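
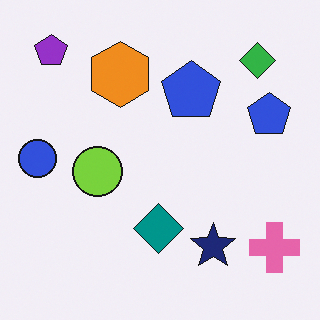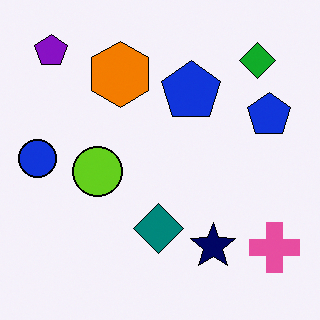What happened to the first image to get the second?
Given slightly increased contrast.

Tones are pushed away from mid-grey across the whole image — a global contrast change.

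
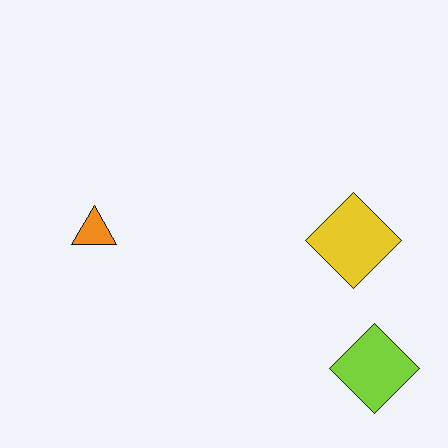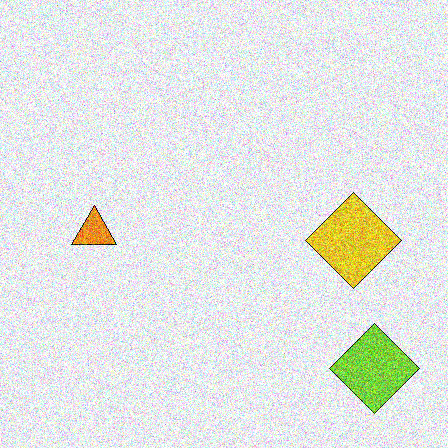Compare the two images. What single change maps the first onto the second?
Degraded with strong gaussian noise.

Random speckle covers the whole image, including the flat background.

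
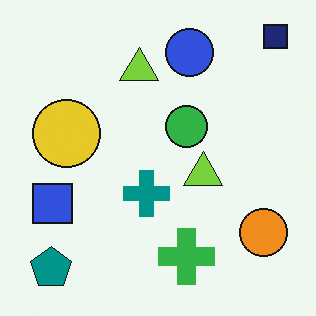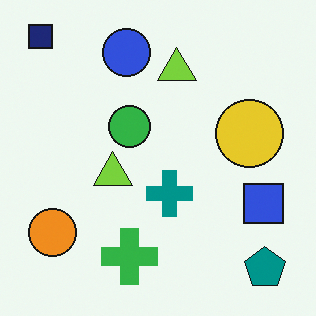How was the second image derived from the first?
The image was flipped horizontally (left ↔ right).

The navy square is in the top-right of the first image and the top-left of the second — shapes on opposite sides of the vertical midline have swapped in a mirror flip.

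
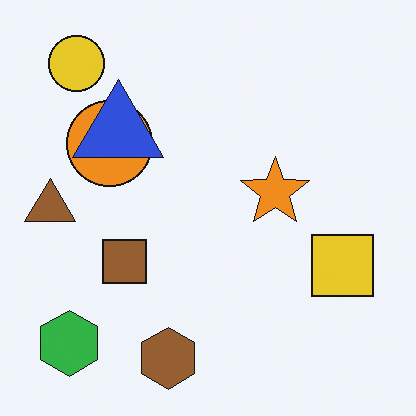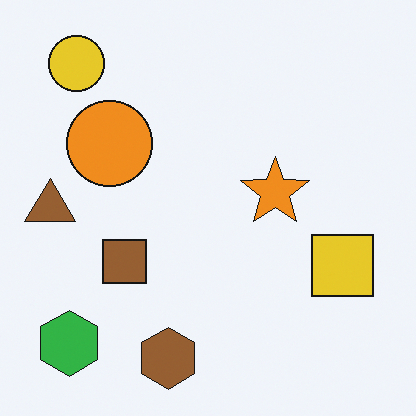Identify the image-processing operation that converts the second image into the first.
The image was overlaid with an additional blue triangle.

A blue triangle appears in the first image that is absent from the second.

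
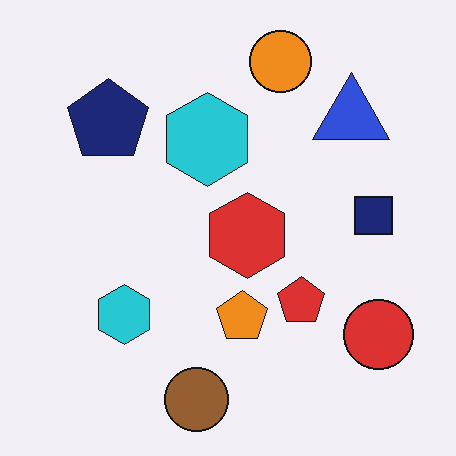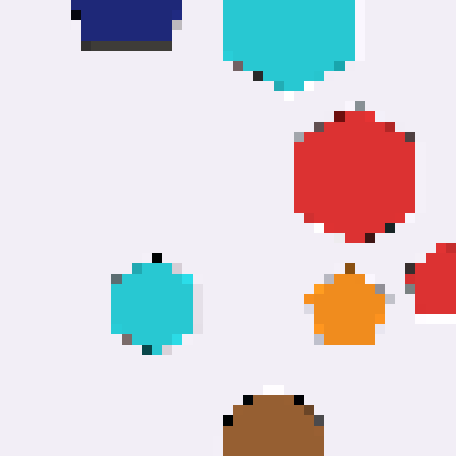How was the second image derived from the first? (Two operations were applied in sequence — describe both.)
The image was cropped tightly and scaled back up, then coarsely pixelated.

The visible shapes are larger and the field of view is narrower; shapes near the original edges may be partly or wholly outside the frame — a crop-and-rescale. Shapes are reduced to large square blocks; fine edges and outlines are lost — a downscale-then-upscale (mosaic) effect.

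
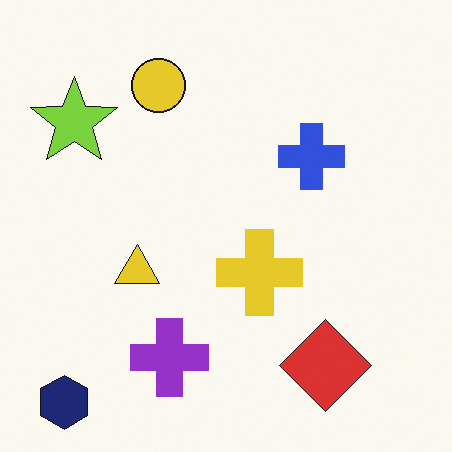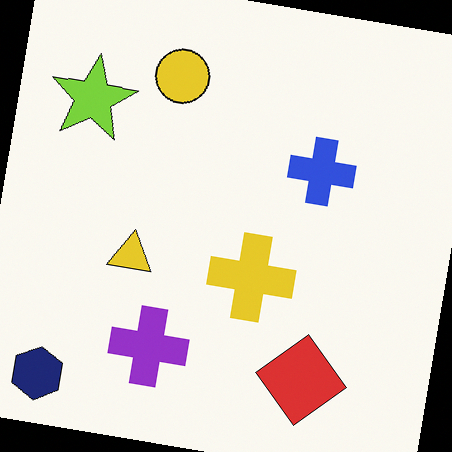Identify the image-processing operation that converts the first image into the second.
It was rotated clockwise by a slight angle.

Every shape is tilted by the same angle and the image corners show triangular fill wedges — a whole-image rotation by a non-right angle.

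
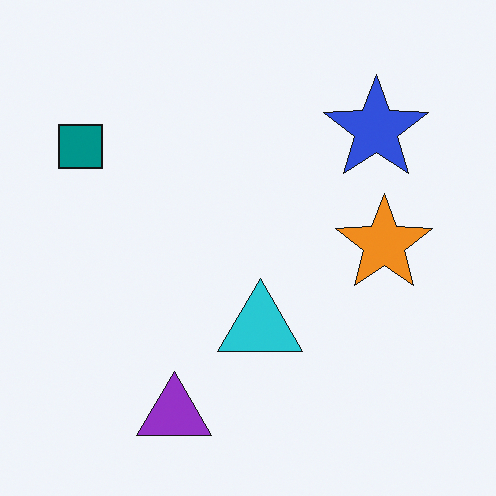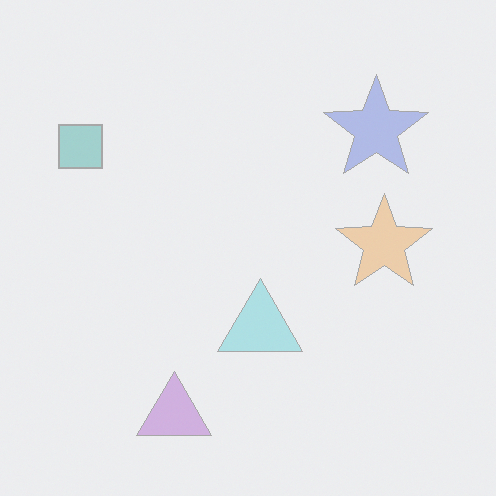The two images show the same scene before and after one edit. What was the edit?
This is the original image given much lower contrast.

Tones are pushed toward mid-grey across the whole image — a global contrast change.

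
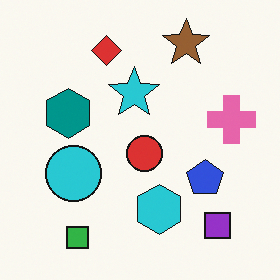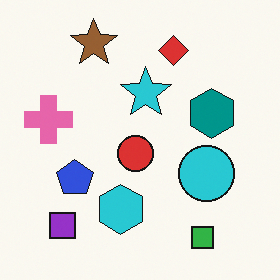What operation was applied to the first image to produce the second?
It was flipped horizontally (left ↔ right).

The pink cross is in the right of the first image and the left of the second — shapes on opposite sides of the vertical midline have swapped in a mirror flip.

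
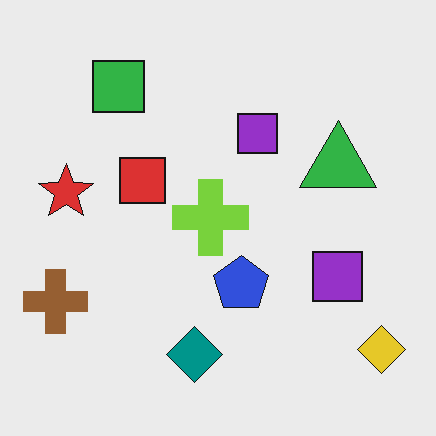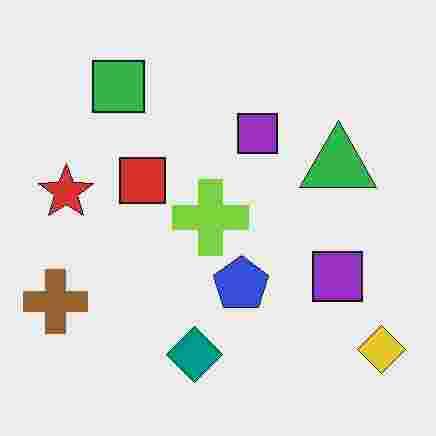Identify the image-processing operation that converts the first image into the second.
It was heavily JPEG-compressed with obvious blocking artifacts.

Blocky 8×8 compression artifacts appear around shape edges and the flat background shows ringing — characteristic JPEG degradation.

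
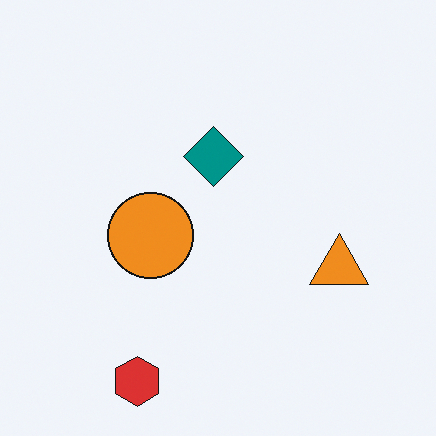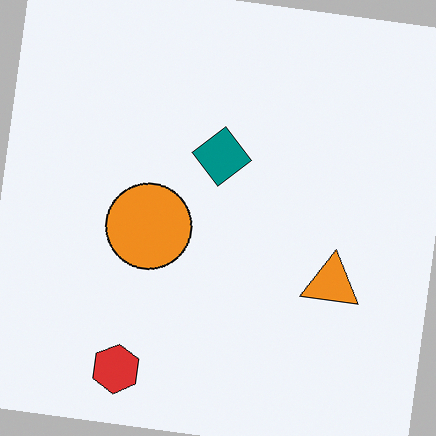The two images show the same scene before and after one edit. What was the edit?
The image was rotated clockwise by a slight angle.

Every shape is tilted by the same angle and the image corners show triangular fill wedges — a whole-image rotation by a non-right angle.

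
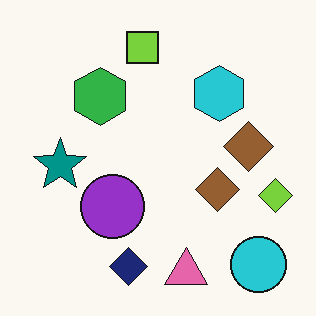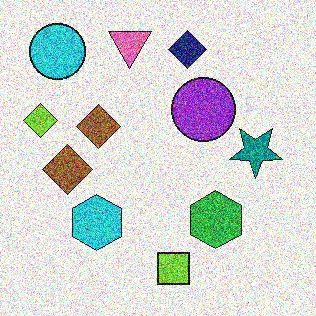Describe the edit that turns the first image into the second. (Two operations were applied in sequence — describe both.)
The transformation is: degraded with a thick layer of grain, then rotated 180°.

Random speckle covers the whole image, including the flat background. The cyan circle sits in the bottom-right of the first image and the top-left of the second — consistent with a whole-image 180° rotation.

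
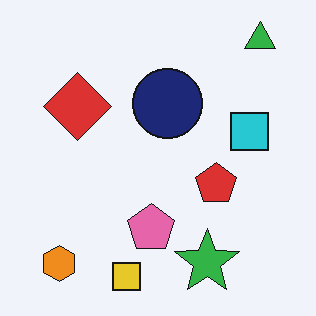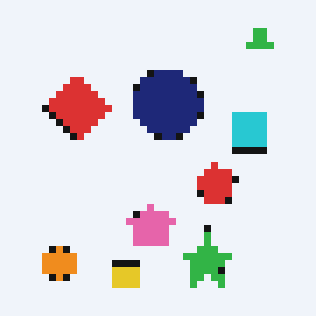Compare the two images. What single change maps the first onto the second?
The transformation is: pixelated into visible square blocks.

Shapes are reduced to large square blocks; fine edges and outlines are lost — a downscale-then-upscale (mosaic) effect.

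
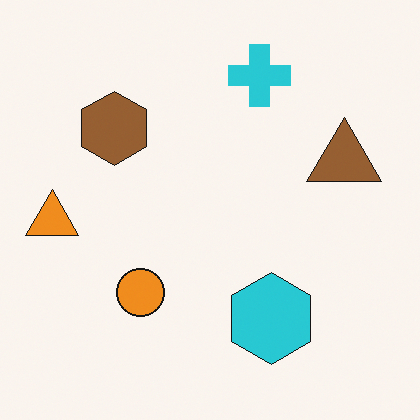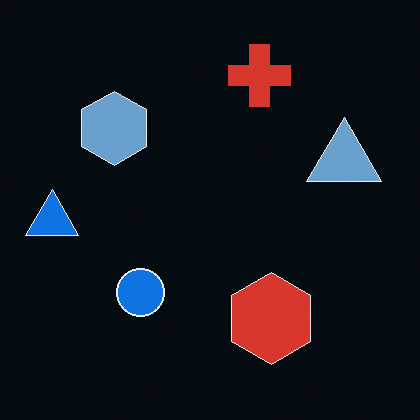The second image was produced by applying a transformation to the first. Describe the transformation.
Color-inverted (negative).

The light background has become dark and every shape's color is its complement — a photographic negative.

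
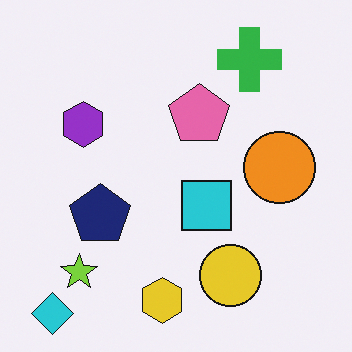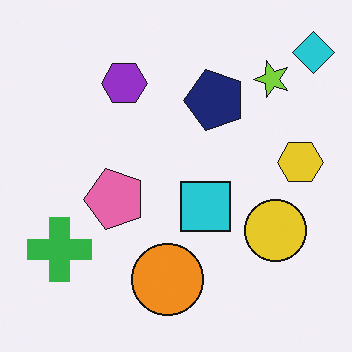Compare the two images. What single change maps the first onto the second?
This is the original image transposed (reflected across the top-left ↔ bottom-right diagonal).

Shapes have swapped their row and column positions — what was in the top-right is now in the bottom-left — a diagonal reflection.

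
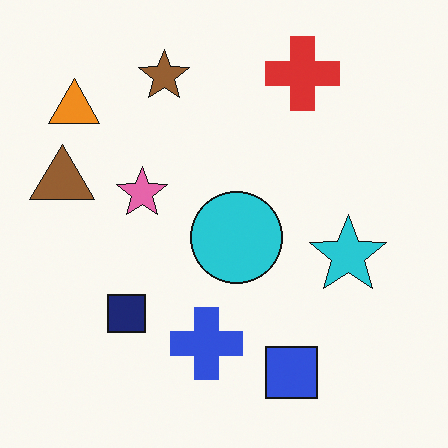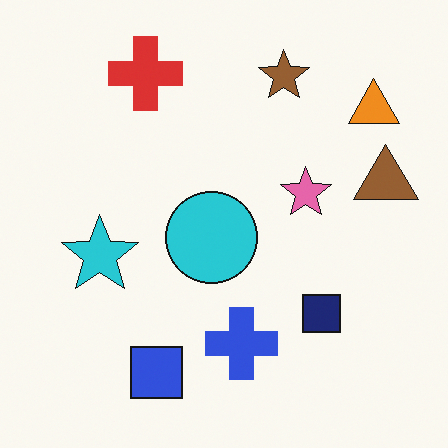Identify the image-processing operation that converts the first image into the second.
The transformation is: flipped horizontally (left ↔ right).

The brown triangle is in the left of the first image and the right of the second — shapes on opposite sides of the vertical midline have swapped in a mirror flip.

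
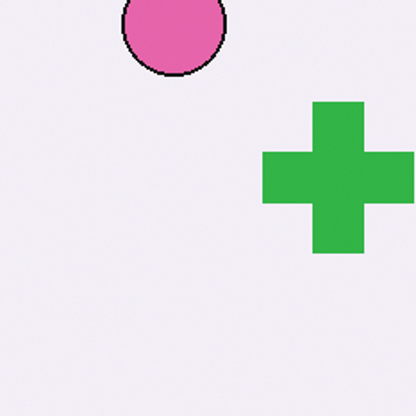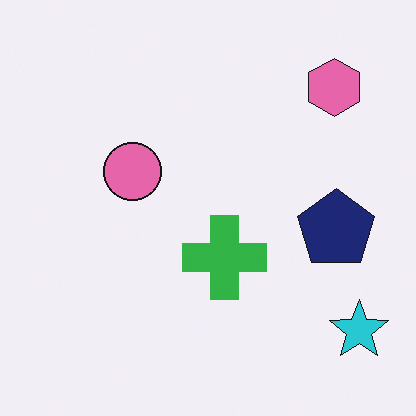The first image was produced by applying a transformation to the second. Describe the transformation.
The image was cropped to a noticeably smaller region and rescaled.

The visible shapes are larger and the field of view is narrower; shapes near the original edges may be partly or wholly outside the frame — a crop-and-rescale.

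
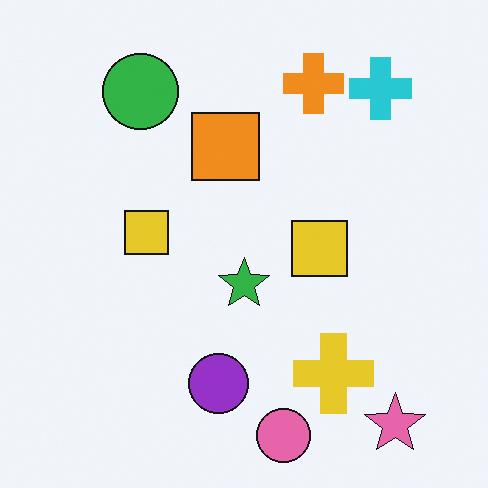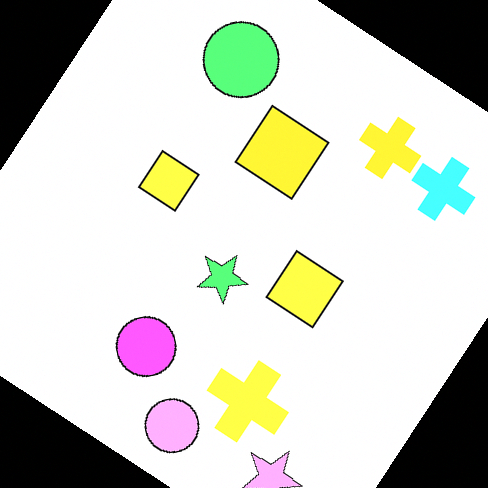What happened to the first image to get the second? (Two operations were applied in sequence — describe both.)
This is the original image noticeably brightened, then rotated clockwise by a large amount — several tens of degrees.

Every pixel — background and shapes alike — is uniformly brightened. Every shape is tilted by the same angle and the image corners show triangular fill wedges — a whole-image rotation by a non-right angle.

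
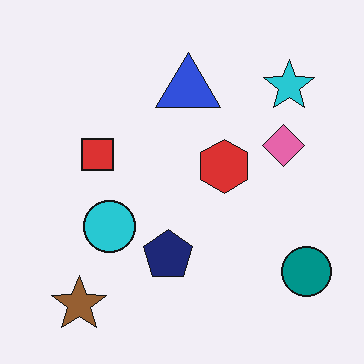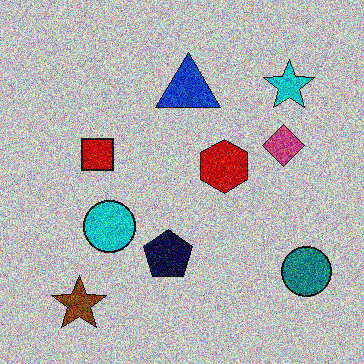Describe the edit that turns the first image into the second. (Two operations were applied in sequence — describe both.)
Heavily posterized to just a handful of flat colors, then degraded with strong gaussian noise.

Each flat color has snapped to a coarser quantized level — most visibly, the near-white background has dropped to a flat grey. Random speckle covers the whole image, including the flat background.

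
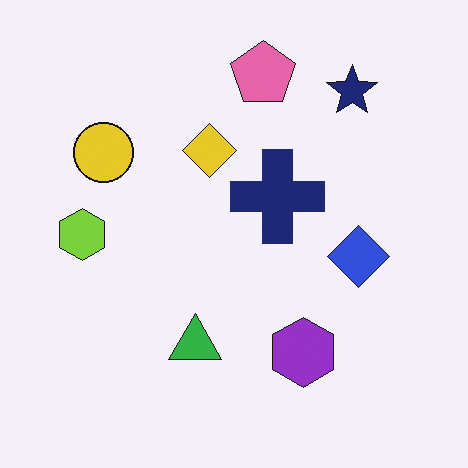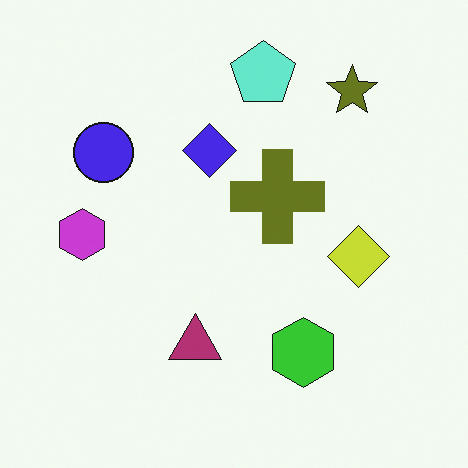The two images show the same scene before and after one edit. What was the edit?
The second image is the first hue-shifted through roughly half the color wheel.

Every shape's color has rotated by the same amount around the hue wheel — a uniform hue shift.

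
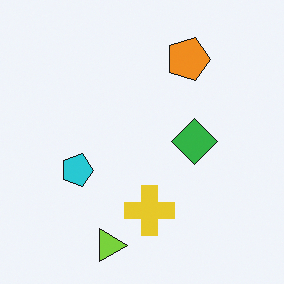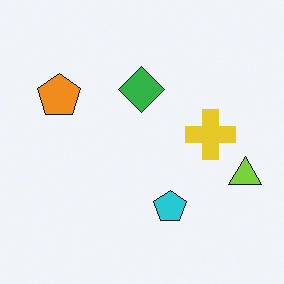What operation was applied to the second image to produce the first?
This is the original image rotated 90° clockwise.

The lime triangle sits in the right of the second image and the bottom of the first — consistent with a whole-image 90° clockwise rotation.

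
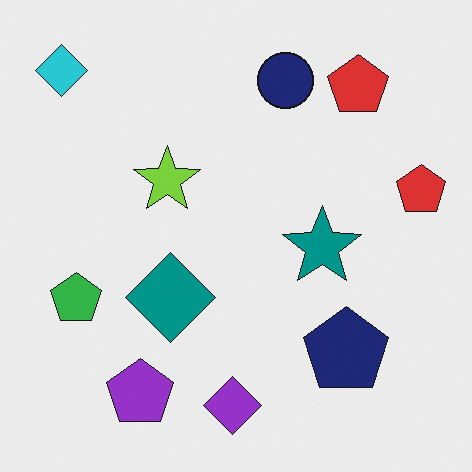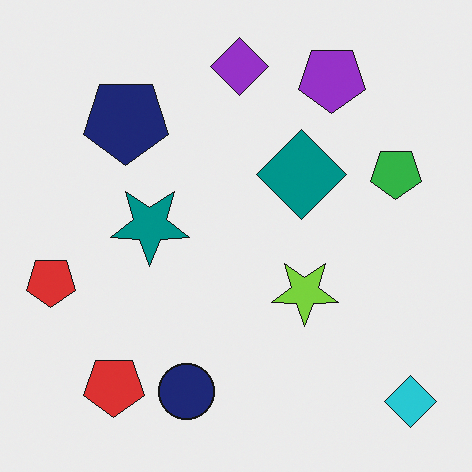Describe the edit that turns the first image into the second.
The second image is the first rotated 180°.

The cyan diamond sits in the top-left of the first image and the bottom-right of the second — consistent with a whole-image 180° rotation.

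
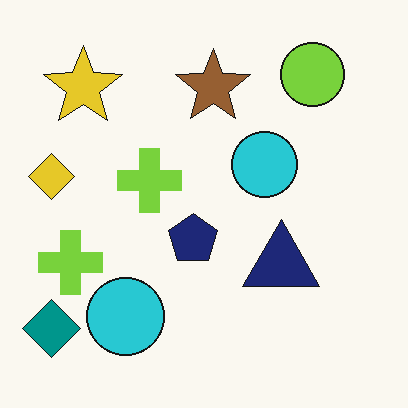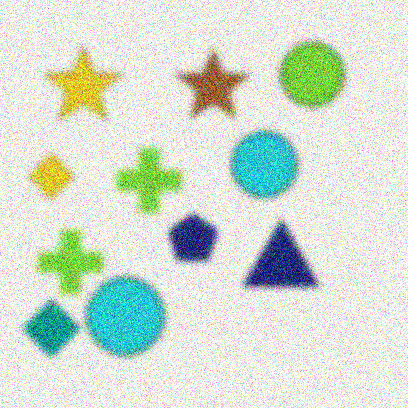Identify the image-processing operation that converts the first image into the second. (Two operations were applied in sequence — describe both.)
It was moderately blurred, then degraded with heavy additive noise.

Shape edges and outlines are uniformly softened across the whole image. Random speckle covers the whole image, including the flat background.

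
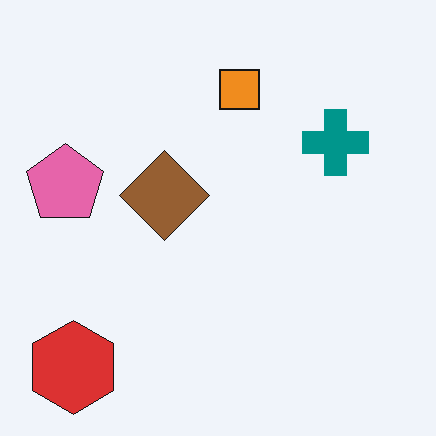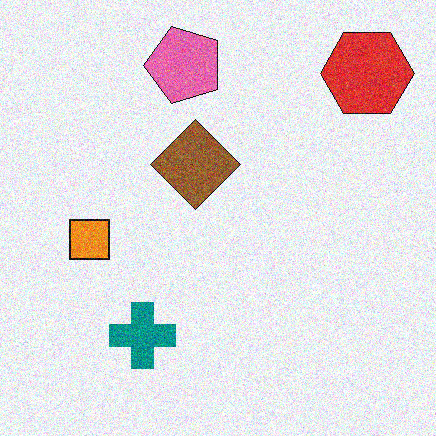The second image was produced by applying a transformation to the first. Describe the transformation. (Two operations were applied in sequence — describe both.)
This is the original image transposed (reflected across the top-left ↔ bottom-right diagonal), then degraded with moderate additive noise.

Shapes have swapped their row and column positions — what was in the top-right is now in the bottom-left — a diagonal reflection. Random speckle covers the whole image, including the flat background.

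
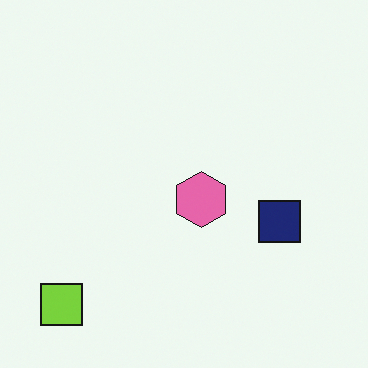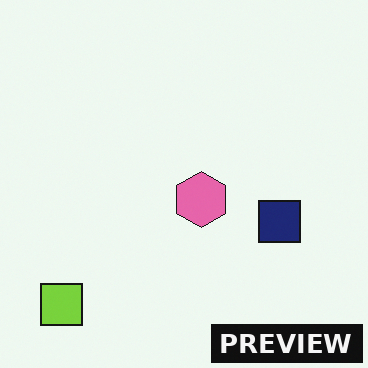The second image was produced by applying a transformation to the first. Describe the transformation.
Watermarked with the text "PREVIEW" in the lower-right corner.

A dark label reading "PREVIEW" appears in the lower-right corner.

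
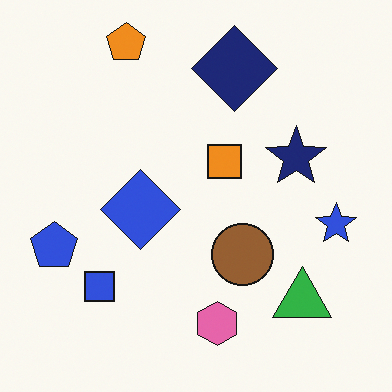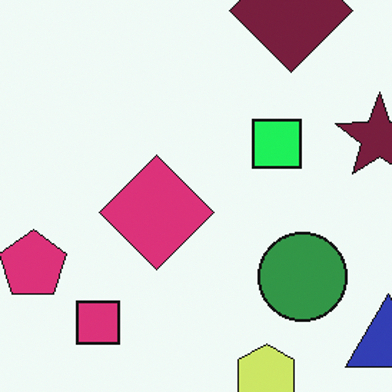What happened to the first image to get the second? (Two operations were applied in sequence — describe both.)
The image was hue-shifted by a moderate amount, then cropped to a modestly smaller region and rescaled.

Every shape's color has rotated by the same amount around the hue wheel — a uniform hue shift. The visible shapes are larger and the field of view is narrower; shapes near the original edges may be partly or wholly outside the frame — a crop-and-rescale.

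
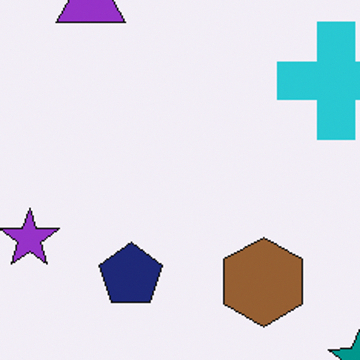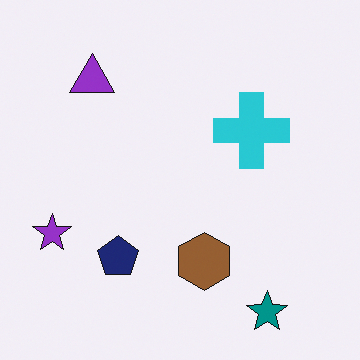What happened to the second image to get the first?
This is the original image cropped slightly and scaled back up.

The visible shapes are larger and the field of view is narrower; shapes near the original edges may be partly or wholly outside the frame — a crop-and-rescale.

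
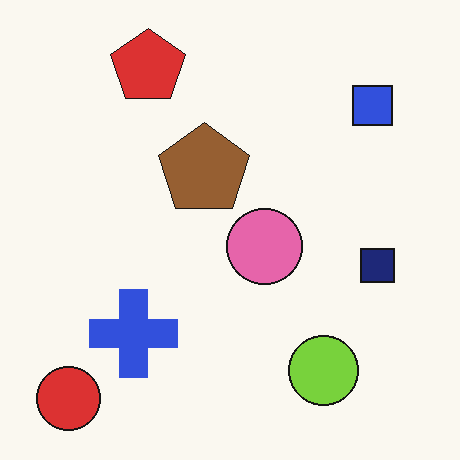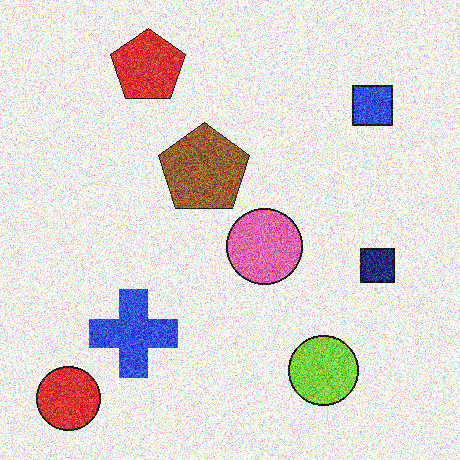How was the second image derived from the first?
It was degraded with strong gaussian noise.

Random speckle covers the whole image, including the flat background.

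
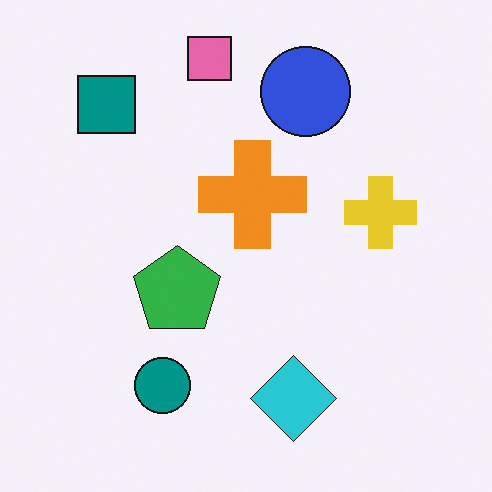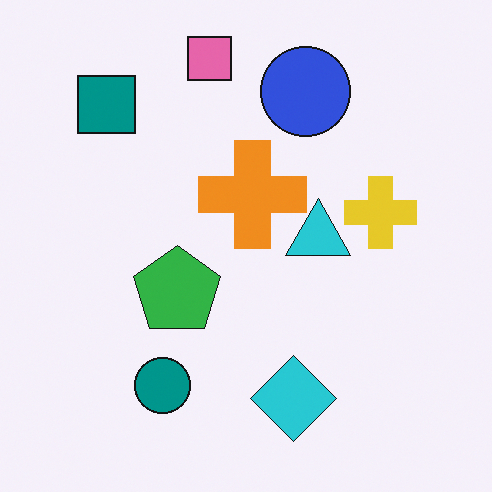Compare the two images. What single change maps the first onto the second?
Overlaid with an additional cyan triangle.

A cyan triangle appears in the second image that is absent from the first.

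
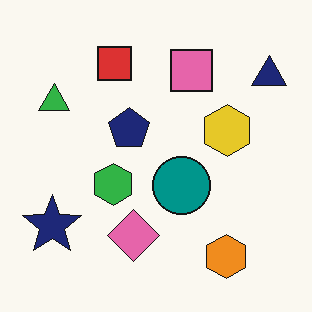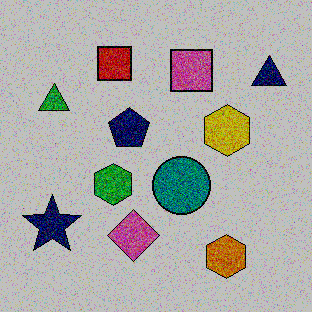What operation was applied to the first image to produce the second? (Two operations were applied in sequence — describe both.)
The second image is the first degraded with strong gaussian noise, then heavily posterized to just a handful of flat colors.

Random speckle covers the whole image, including the flat background. Each flat color has snapped to a coarser quantized level — most visibly, the near-white background has dropped to a flat grey.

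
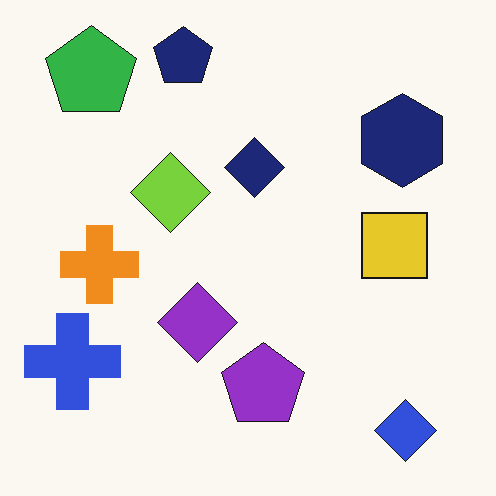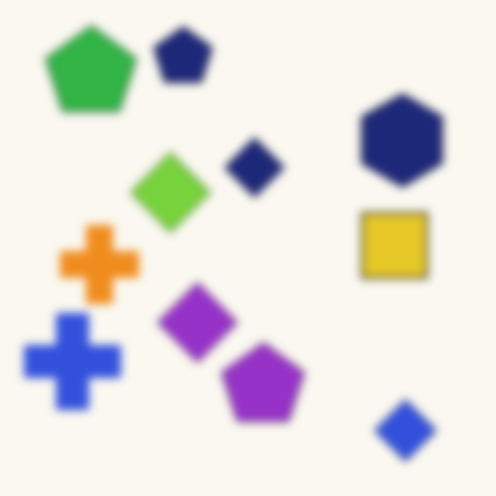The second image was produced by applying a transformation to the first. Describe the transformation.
The second image is the first noticeably gaussian-blurred.

Shape edges and outlines are uniformly softened across the whole image.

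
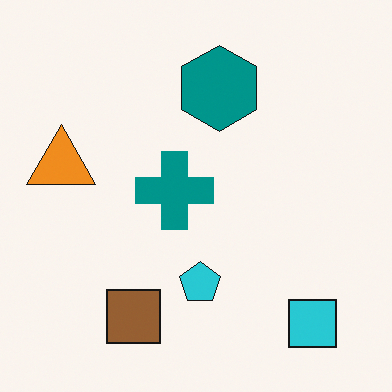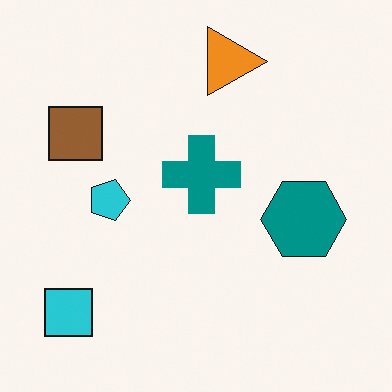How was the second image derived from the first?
The image was rotated 90° clockwise.

The cyan square sits in the bottom-right of the first image and the bottom-left of the second — consistent with a whole-image 90° clockwise rotation.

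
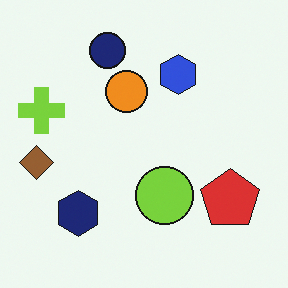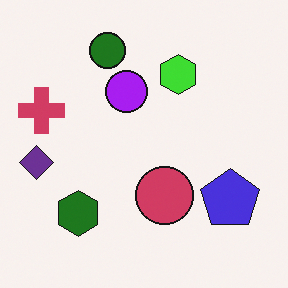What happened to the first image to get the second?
It was hue-shifted through roughly half the color wheel.

Every shape's color has rotated by the same amount around the hue wheel — a uniform hue shift.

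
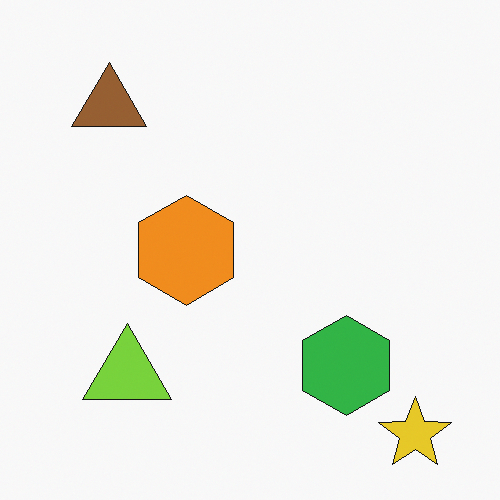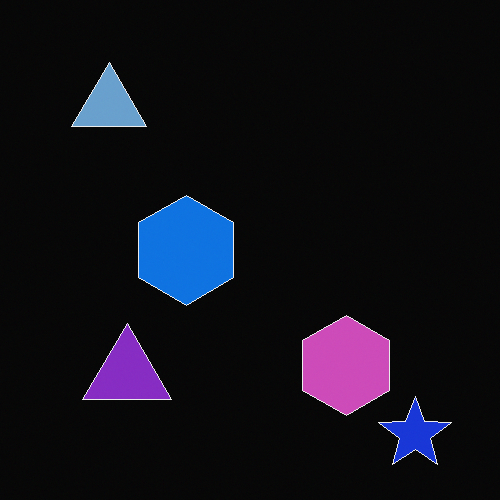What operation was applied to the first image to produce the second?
The image was color-inverted (negative).

The light background has become dark and every shape's color is its complement — a photographic negative.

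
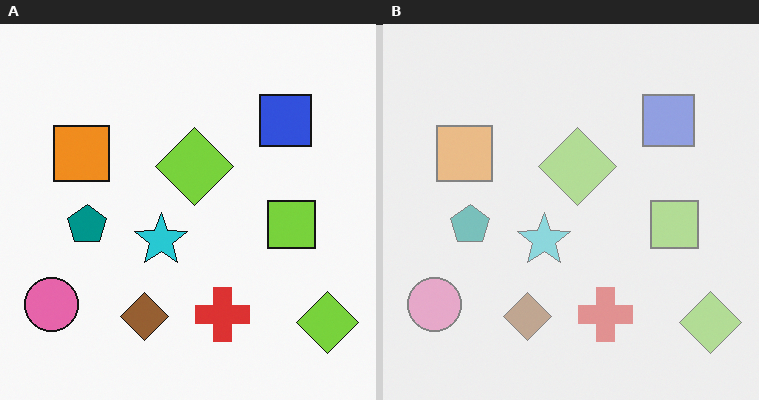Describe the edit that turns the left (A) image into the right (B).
It was given much lower contrast.

Tones are pushed toward mid-grey across the whole image — a global contrast change.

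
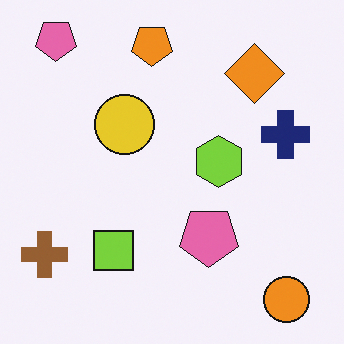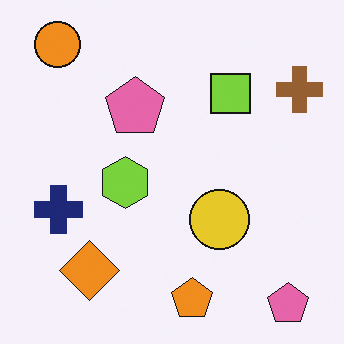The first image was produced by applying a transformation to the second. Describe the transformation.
It was rotated 180°.

The orange circle sits in the top-left of the second image and the bottom-right of the first — consistent with a whole-image 180° rotation.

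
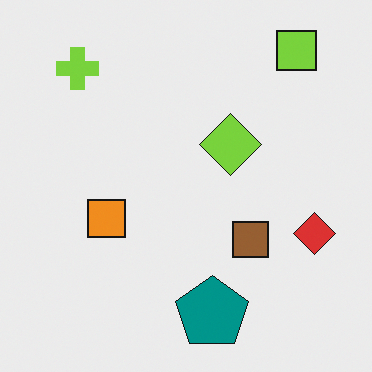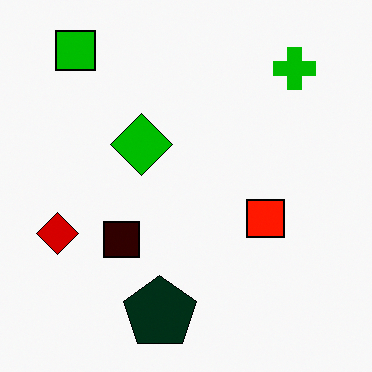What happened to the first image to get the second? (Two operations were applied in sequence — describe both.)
It was given much higher contrast, then flipped horizontally (left ↔ right).

Tones are pushed away from mid-grey across the whole image — a global contrast change. The red diamond is in the right of the first image and the left of the second — shapes on opposite sides of the vertical midline have swapped in a mirror flip.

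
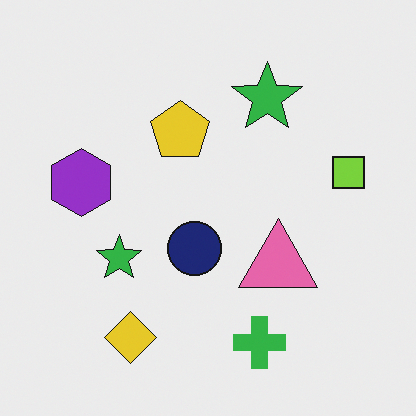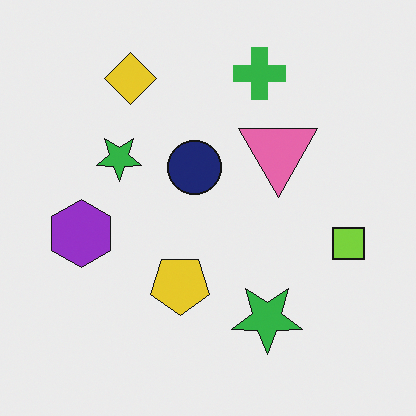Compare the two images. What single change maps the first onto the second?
The second image is the first flipped vertically (top ↔ bottom).

The green cross is in the bottom of the first image and the top of the second — shapes on opposite sides of the horizontal midline have swapped in a mirror flip.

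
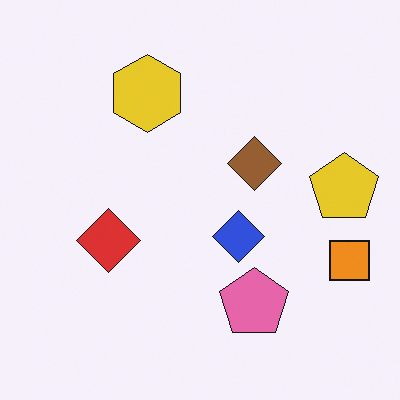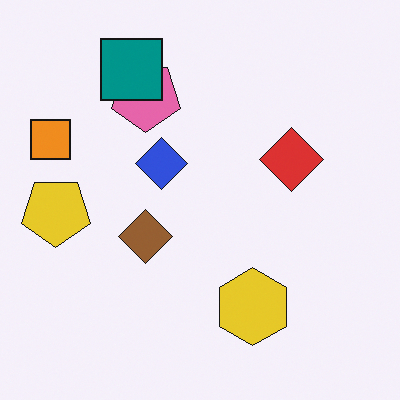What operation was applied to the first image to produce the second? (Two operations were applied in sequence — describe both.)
Rotated 180°, then overlaid with an additional teal square.

The orange square sits in the right of the first image and the left of the second — consistent with a whole-image 180° rotation. A teal square appears in the second image that is absent from the first.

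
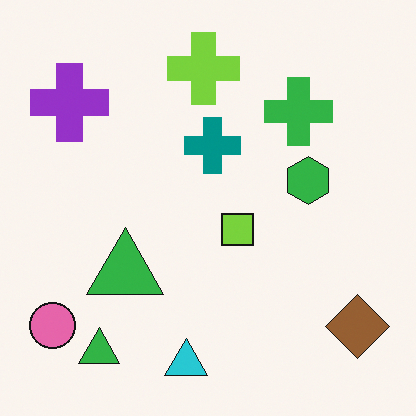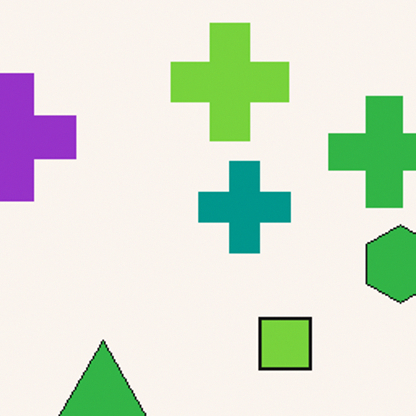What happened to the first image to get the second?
This is the original image cropped to a noticeably smaller region and rescaled.

The visible shapes are larger and the field of view is narrower; shapes near the original edges may be partly or wholly outside the frame — a crop-and-rescale.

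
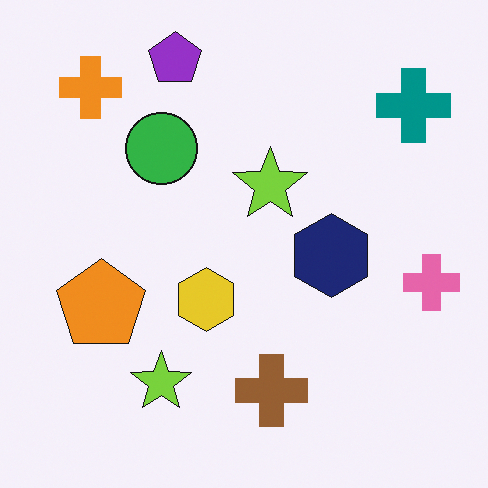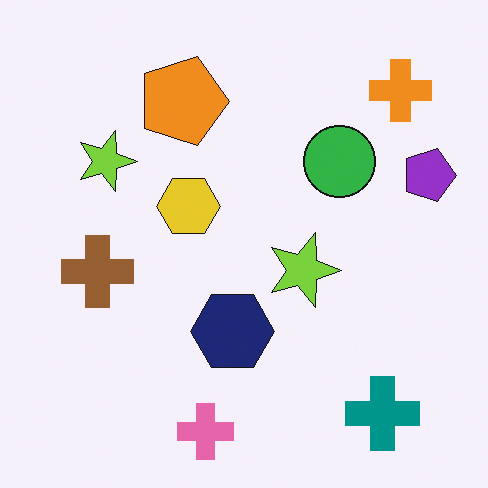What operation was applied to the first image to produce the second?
It was rotated 90° clockwise.

The orange cross sits in the top-left of the first image and the top-right of the second — consistent with a whole-image 90° clockwise rotation.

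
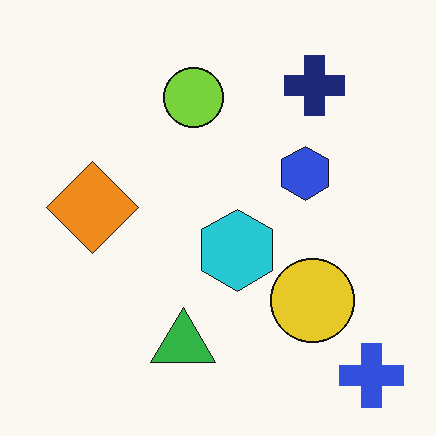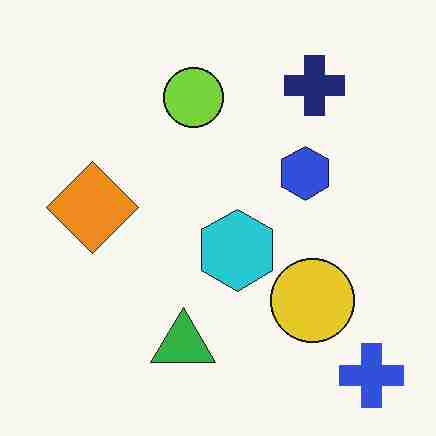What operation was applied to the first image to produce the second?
Heavily JPEG-compressed with obvious blocking artifacts.

Blocky 8×8 compression artifacts appear around shape edges and the flat background shows ringing — characteristic JPEG degradation.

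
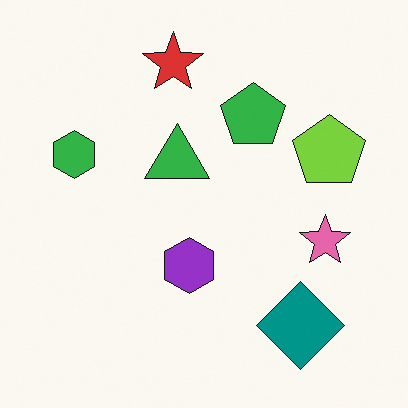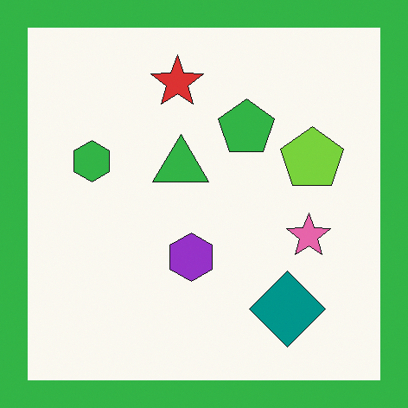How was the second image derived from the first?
It was framed with a green border.

A solid green frame runs around the edge of the second image, with the content slightly shrunk inside it.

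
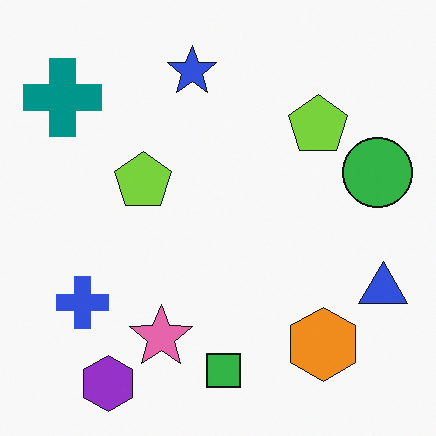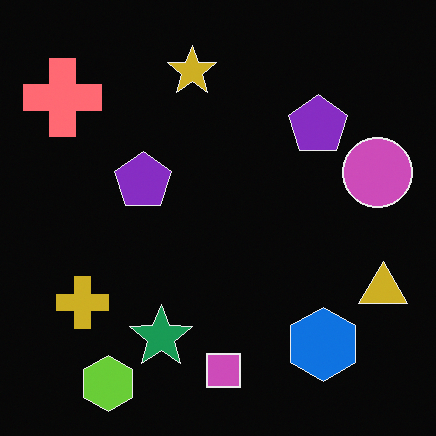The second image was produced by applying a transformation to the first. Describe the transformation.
This is the original image color-inverted (negative).

The light background has become dark and every shape's color is its complement — a photographic negative.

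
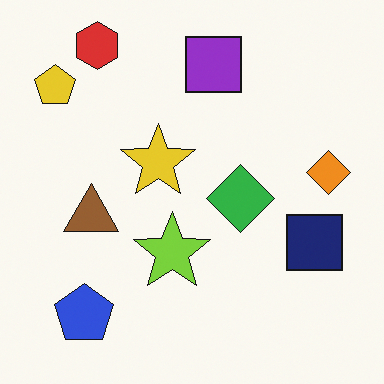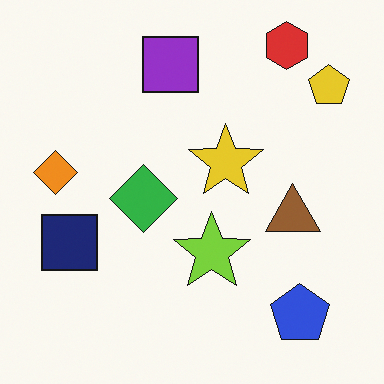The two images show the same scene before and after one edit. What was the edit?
The transformation is: flipped horizontally (left ↔ right).

The yellow pentagon is in the top-left of the first image and the top-right of the second — shapes on opposite sides of the vertical midline have swapped in a mirror flip.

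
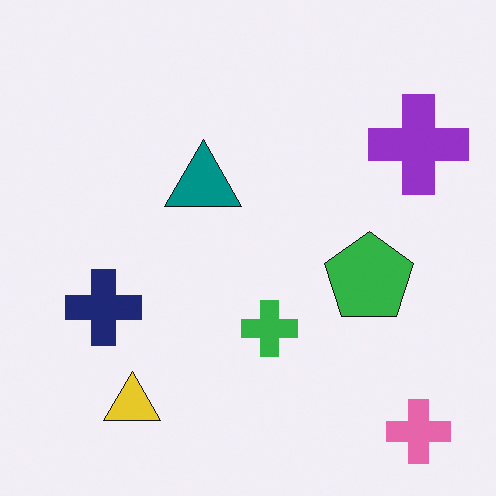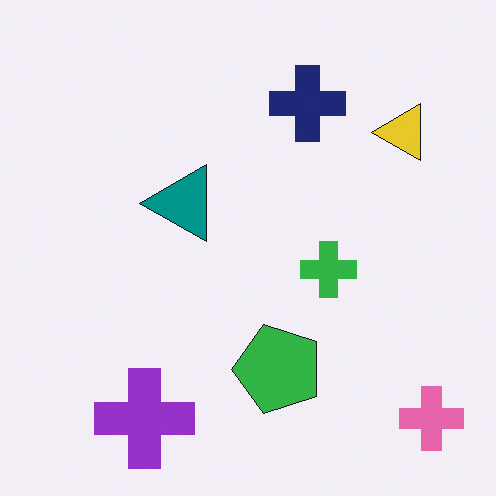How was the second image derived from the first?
It was transposed (reflected across the top-left ↔ bottom-right diagonal).

Shapes have swapped their row and column positions — what was in the top-right is now in the bottom-left — a diagonal reflection.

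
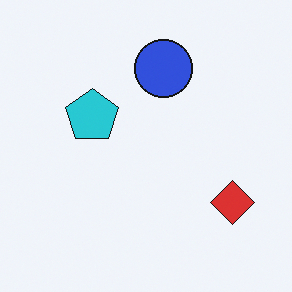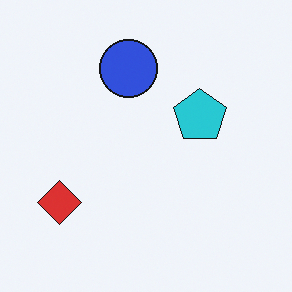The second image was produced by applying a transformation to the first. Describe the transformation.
It was flipped horizontally (left ↔ right).

The red diamond is in the bottom-right of the first image and the bottom-left of the second — shapes on opposite sides of the vertical midline have swapped in a mirror flip.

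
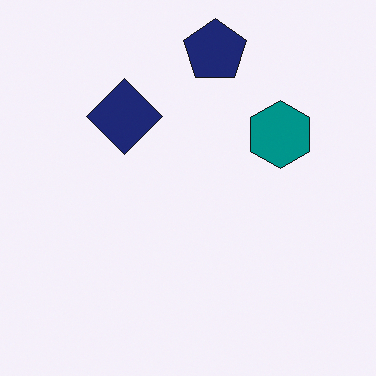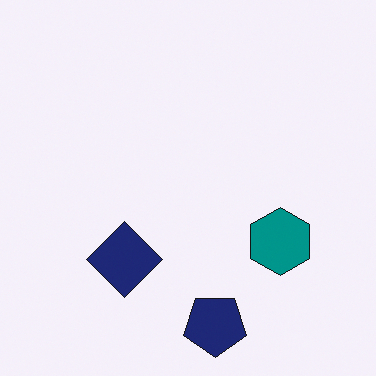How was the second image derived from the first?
It was flipped vertically (top ↔ bottom).

The navy pentagon is in the top of the first image and the bottom of the second — shapes on opposite sides of the horizontal midline have swapped in a mirror flip.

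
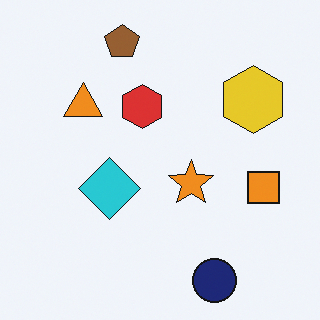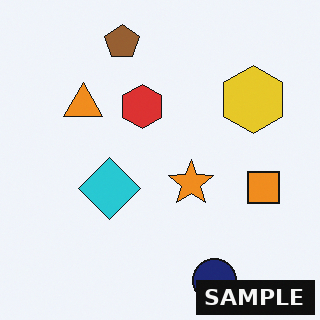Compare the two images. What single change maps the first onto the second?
It was watermarked with the text "SAMPLE" in the lower-right corner.

A dark label reading "SAMPLE" appears in the lower-right corner.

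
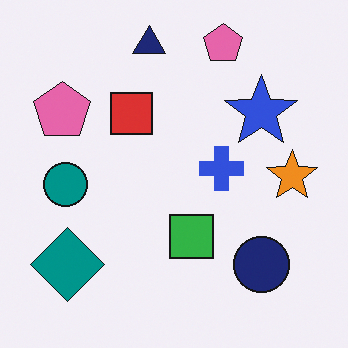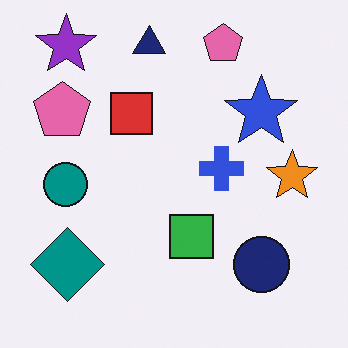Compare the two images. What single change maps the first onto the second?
It was overlaid with an additional purple star.

A purple star appears in the second image that is absent from the first.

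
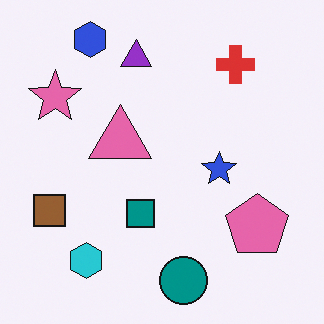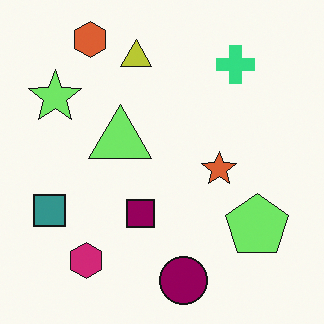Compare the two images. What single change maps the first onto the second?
It was hue-shifted through roughly a third of the color wheel.

Every shape's color has rotated by the same amount around the hue wheel — a uniform hue shift.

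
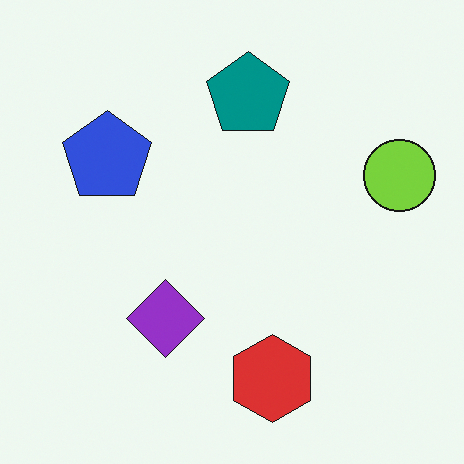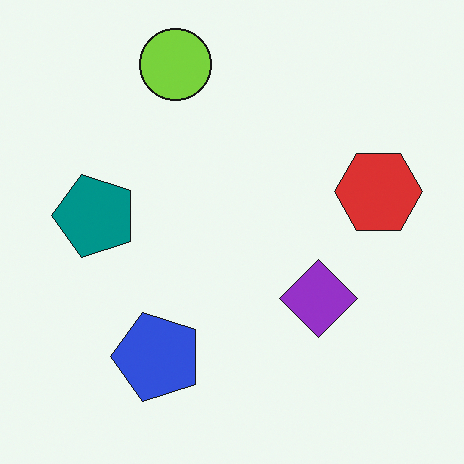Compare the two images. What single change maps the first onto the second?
This is the original image rotated 90° counter-clockwise.

The lime circle sits in the right of the first image and the top of the second — consistent with a whole-image 90° counter-clockwise rotation.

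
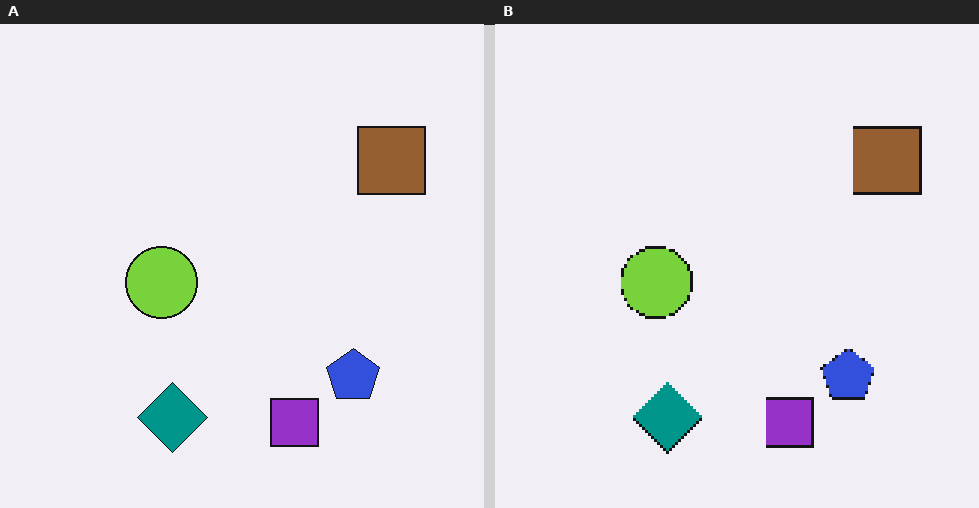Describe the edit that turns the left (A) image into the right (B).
This is the original image lightly pixelated (a mild mosaic effect).

Shapes are reduced to large square blocks; fine edges and outlines are lost — a downscale-then-upscale (mosaic) effect.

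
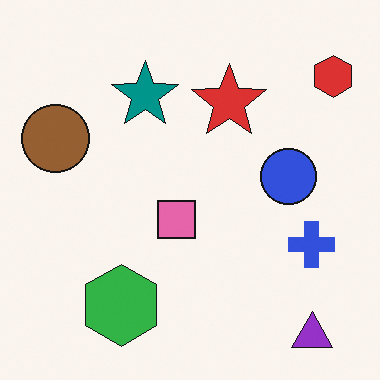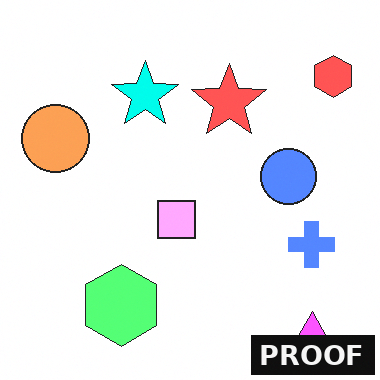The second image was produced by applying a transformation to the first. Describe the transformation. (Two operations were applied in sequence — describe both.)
It was substantially brightened, then watermarked with the text "PROOF" in the lower-right corner.

Every pixel — background and shapes alike — is uniformly brightened. A dark label reading "PROOF" appears in the lower-right corner.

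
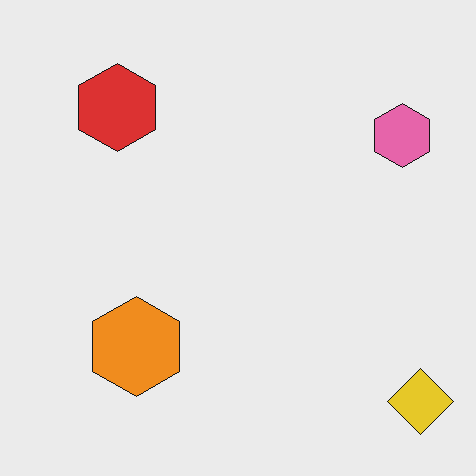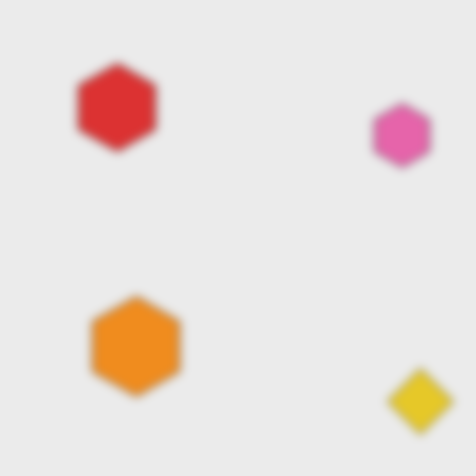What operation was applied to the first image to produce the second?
This is the original image heavily blurred.

Shape edges and outlines are uniformly softened across the whole image.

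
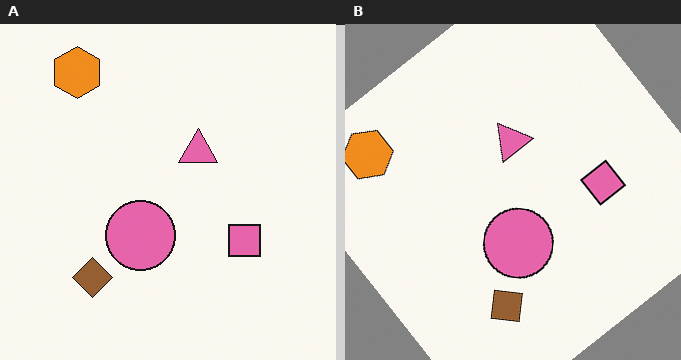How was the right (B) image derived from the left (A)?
The right (B) image is the left (A) rotated counter-clockwise by a large amount — several tens of degrees.

Every shape is tilted by the same angle and the image corners show triangular fill wedges — a whole-image rotation by a non-right angle.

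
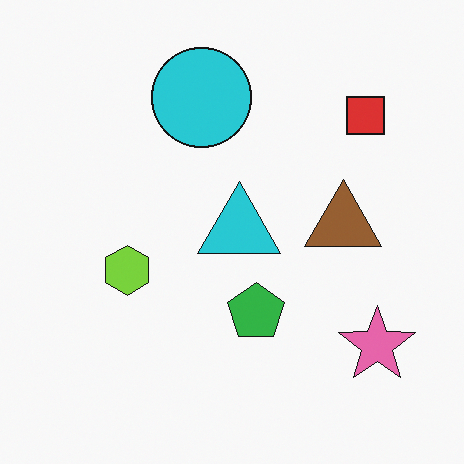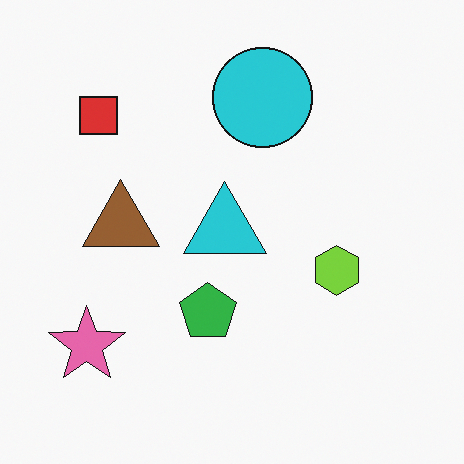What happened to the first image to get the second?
It was flipped horizontally (left ↔ right).

The pink star is in the bottom-right of the first image and the bottom-left of the second — shapes on opposite sides of the vertical midline have swapped in a mirror flip.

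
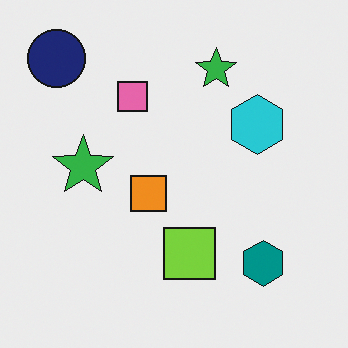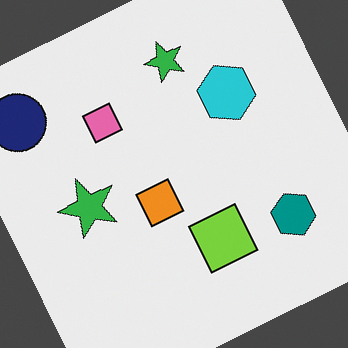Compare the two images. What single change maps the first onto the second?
It was rotated counter-clockwise by a moderate amount.

Every shape is tilted by the same angle and the image corners show triangular fill wedges — a whole-image rotation by a non-right angle.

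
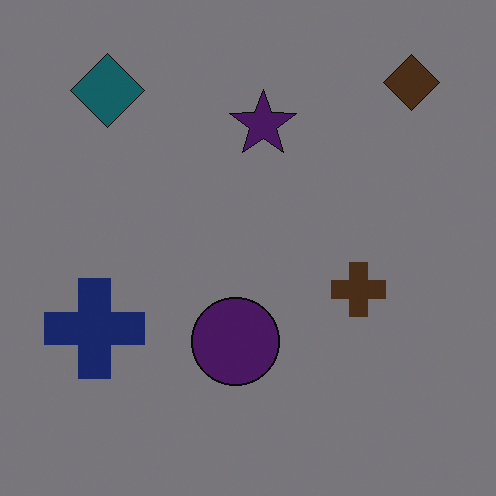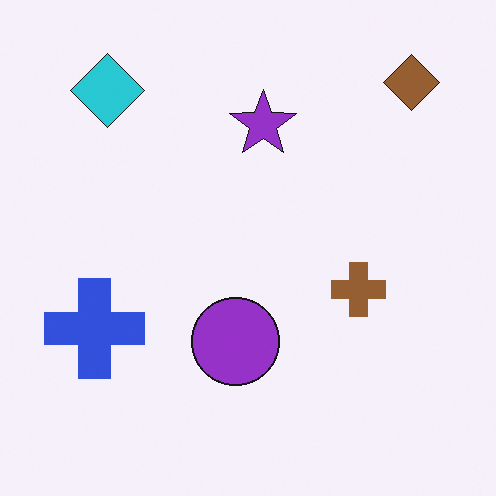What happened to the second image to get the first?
It was substantially darkened.

Every pixel — background and shapes alike — is uniformly darkened.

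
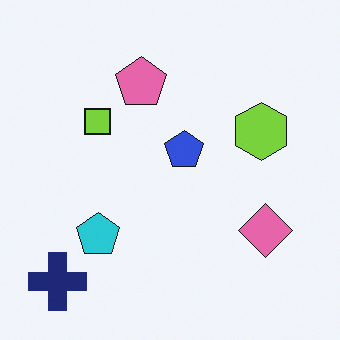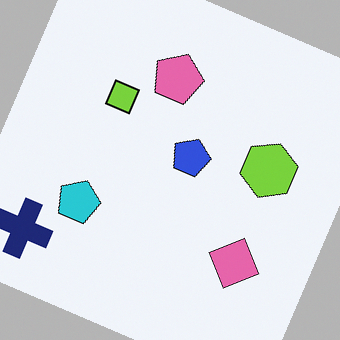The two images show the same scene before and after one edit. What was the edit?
The image was rotated clockwise by a clearly visible amount.

Every shape is tilted by the same angle and the image corners show triangular fill wedges — a whole-image rotation by a non-right angle.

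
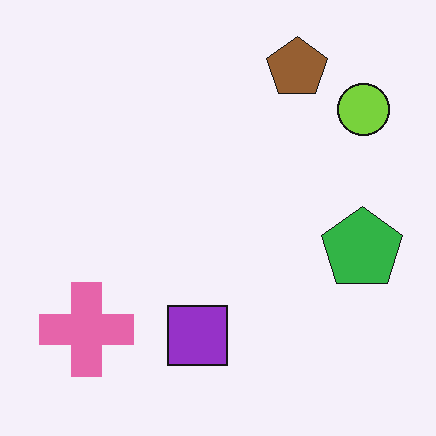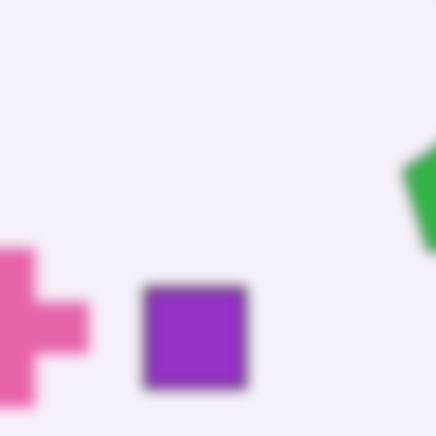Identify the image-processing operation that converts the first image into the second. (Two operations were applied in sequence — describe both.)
It was noticeably gaussian-blurred, then cropped tightly and scaled back up.

Shape edges and outlines are uniformly softened across the whole image. The visible shapes are larger and the field of view is narrower; shapes near the original edges may be partly or wholly outside the frame — a crop-and-rescale.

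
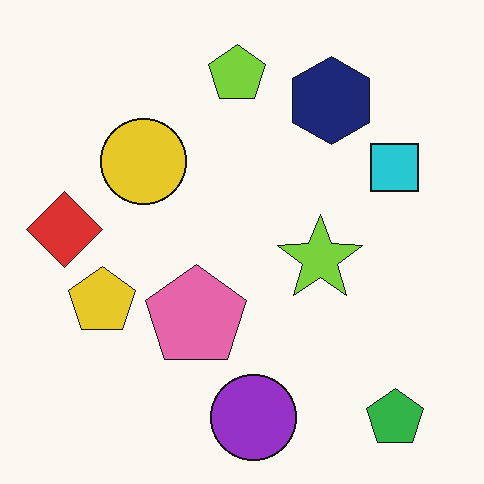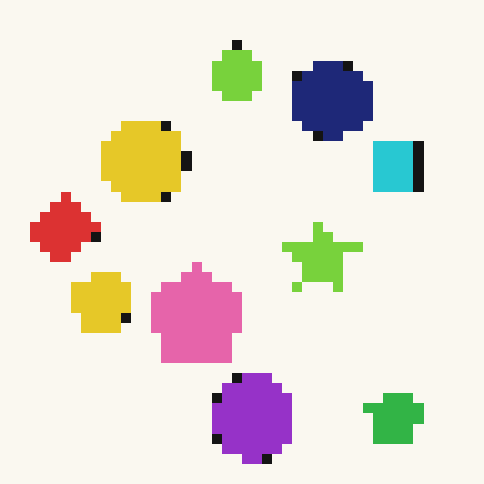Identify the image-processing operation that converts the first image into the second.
Heavily pixelated into large blocks.

Shapes are reduced to large square blocks; fine edges and outlines are lost — a downscale-then-upscale (mosaic) effect.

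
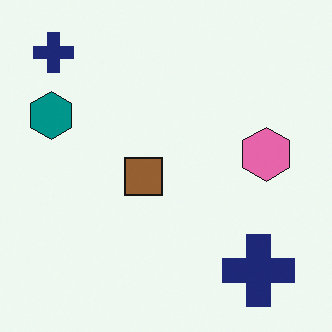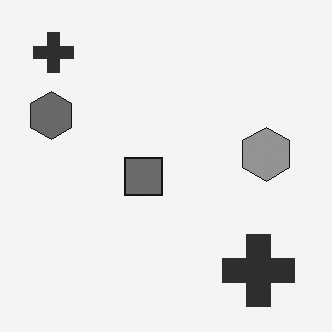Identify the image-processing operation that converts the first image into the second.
This is the original image converted to grayscale.

All color is removed — every shape is now a shade of grey.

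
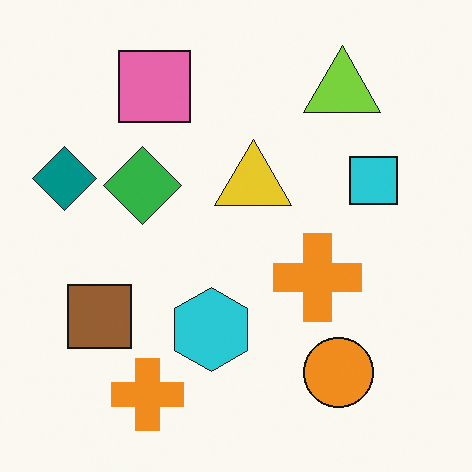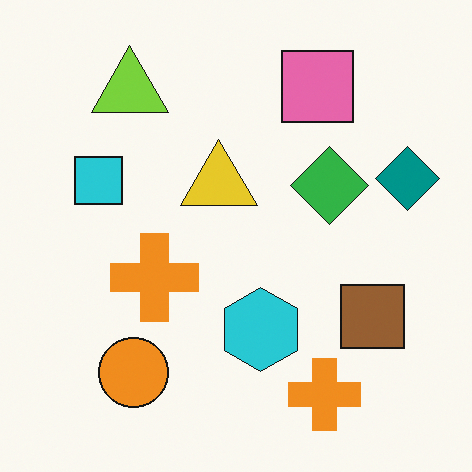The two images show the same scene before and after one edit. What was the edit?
The image was flipped horizontally (left ↔ right).

The teal diamond is in the left of the first image and the right of the second — shapes on opposite sides of the vertical midline have swapped in a mirror flip.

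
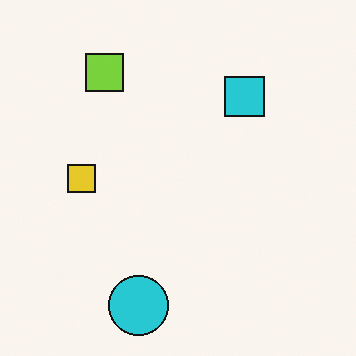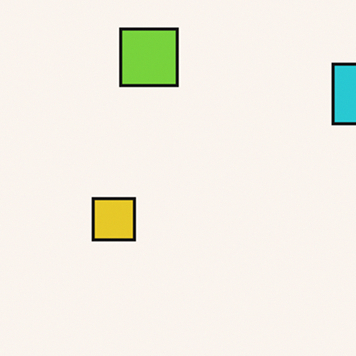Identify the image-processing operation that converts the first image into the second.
The second image is the first cropped to a modestly smaller region and rescaled.

The visible shapes are larger and the field of view is narrower; shapes near the original edges may be partly or wholly outside the frame — a crop-and-rescale.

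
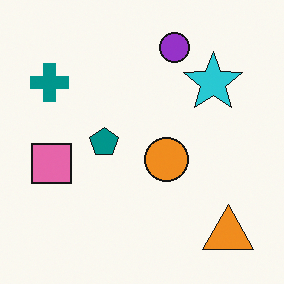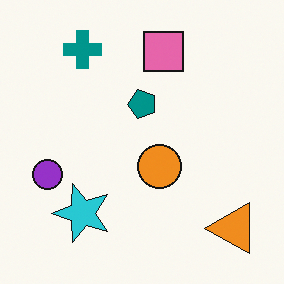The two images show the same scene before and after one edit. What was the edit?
The transformation is: transposed (reflected across the top-left ↔ bottom-right diagonal).

Shapes have swapped their row and column positions — what was in the top-right is now in the bottom-left — a diagonal reflection.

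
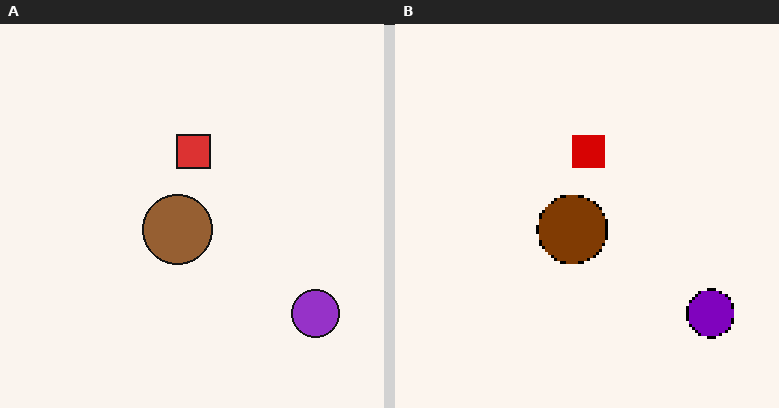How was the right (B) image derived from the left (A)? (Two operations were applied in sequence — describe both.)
Given slightly increased contrast, then lightly pixelated (a mild mosaic effect).

Tones are pushed away from mid-grey across the whole image — a global contrast change. Shapes are reduced to large square blocks; fine edges and outlines are lost — a downscale-then-upscale (mosaic) effect.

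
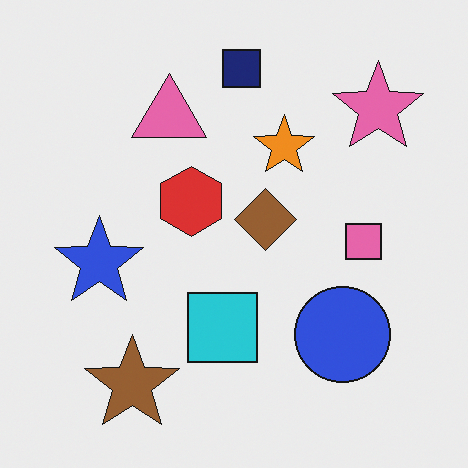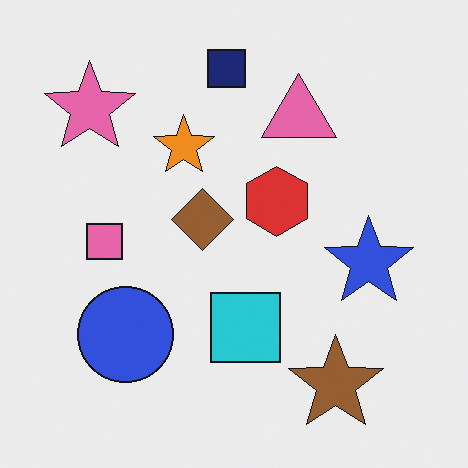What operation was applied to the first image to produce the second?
It was flipped horizontally (left ↔ right).

The pink star is in the top-right of the first image and the top-left of the second — shapes on opposite sides of the vertical midline have swapped in a mirror flip.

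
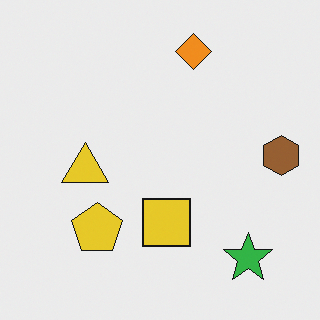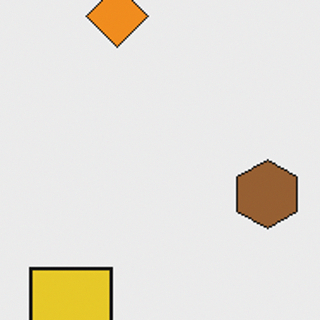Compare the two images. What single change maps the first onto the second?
The image was cropped tightly and scaled back up.

The visible shapes are larger and the field of view is narrower; shapes near the original edges may be partly or wholly outside the frame — a crop-and-rescale.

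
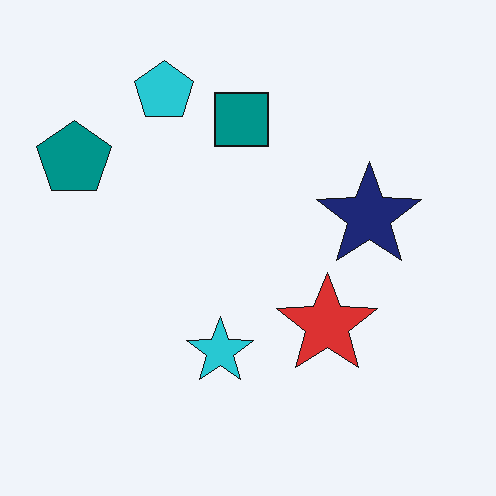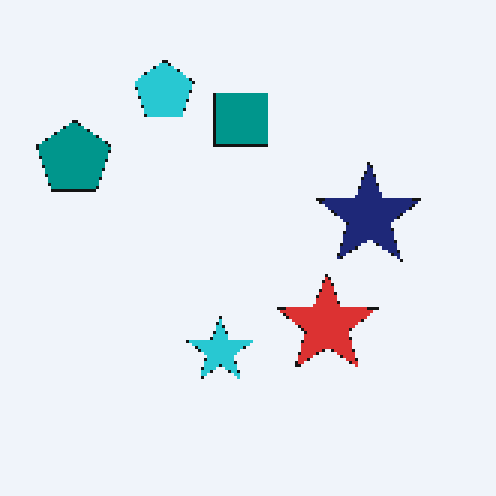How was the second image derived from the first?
Lightly pixelated (a mild mosaic effect).

Shapes are reduced to large square blocks; fine edges and outlines are lost — a downscale-then-upscale (mosaic) effect.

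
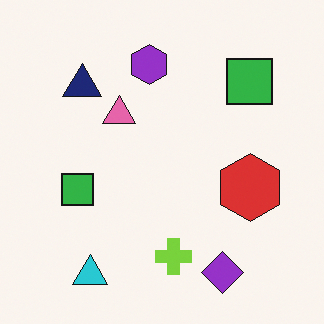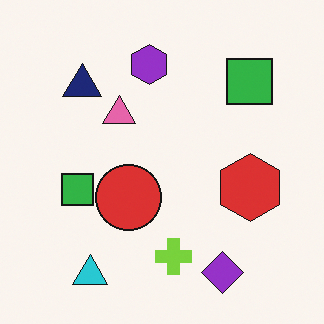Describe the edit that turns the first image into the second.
The transformation is: overlaid with an additional red circle.

A red circle appears in the second image that is absent from the first.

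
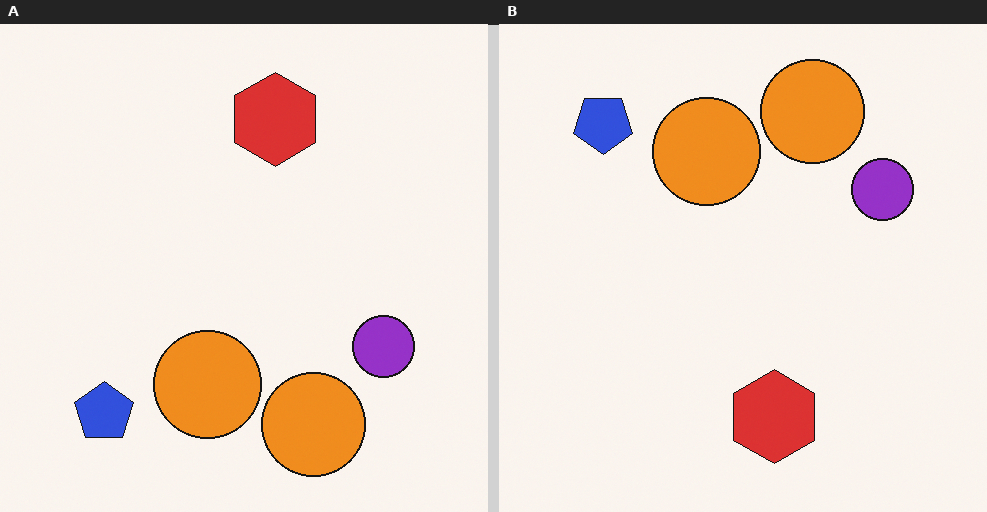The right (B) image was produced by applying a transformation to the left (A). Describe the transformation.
It was flipped vertically (top ↔ bottom).

The red hexagon is in the top of the left (A) image and the bottom of the right (B) — shapes on opposite sides of the horizontal midline have swapped in a mirror flip.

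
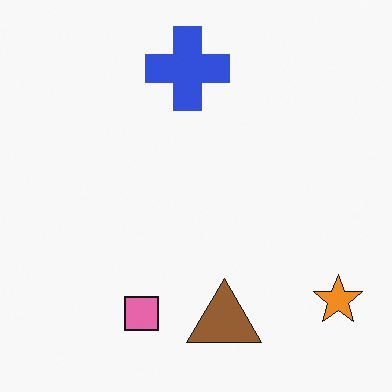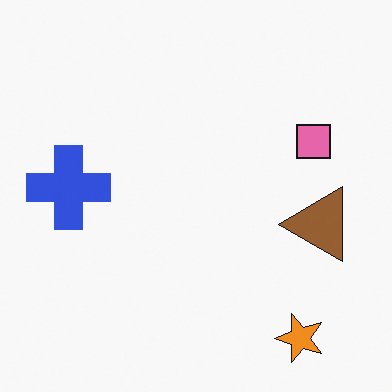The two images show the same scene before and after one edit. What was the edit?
Transposed (reflected across the top-left ↔ bottom-right diagonal).

Shapes have swapped their row and column positions — what was in the top-right is now in the bottom-left — a diagonal reflection.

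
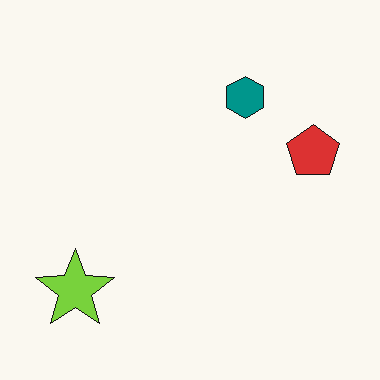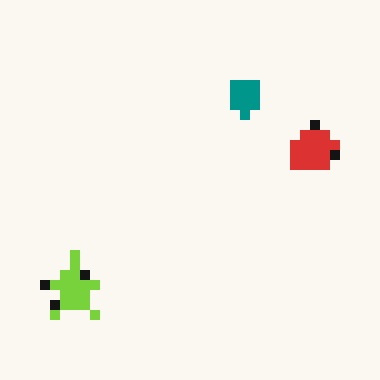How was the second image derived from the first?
Heavily pixelated into large blocks.

Shapes are reduced to large square blocks; fine edges and outlines are lost — a downscale-then-upscale (mosaic) effect.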